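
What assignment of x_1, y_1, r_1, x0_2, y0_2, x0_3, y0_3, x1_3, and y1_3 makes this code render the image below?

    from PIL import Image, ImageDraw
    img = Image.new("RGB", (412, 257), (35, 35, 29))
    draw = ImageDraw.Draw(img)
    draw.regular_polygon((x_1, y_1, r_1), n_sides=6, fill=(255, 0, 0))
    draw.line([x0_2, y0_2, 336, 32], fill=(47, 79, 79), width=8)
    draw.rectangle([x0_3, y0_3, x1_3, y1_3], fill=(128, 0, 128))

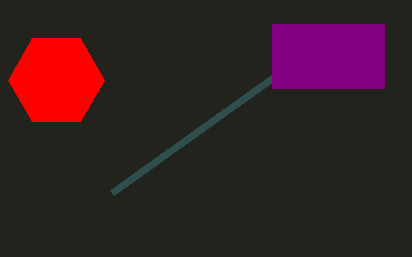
x_1 = 56
y_1 = 80
r_1 = 48
x0_2 = 112
y0_2 = 192
x0_3 = 272
y0_3 = 24
x1_3 = 384
y1_3 = 88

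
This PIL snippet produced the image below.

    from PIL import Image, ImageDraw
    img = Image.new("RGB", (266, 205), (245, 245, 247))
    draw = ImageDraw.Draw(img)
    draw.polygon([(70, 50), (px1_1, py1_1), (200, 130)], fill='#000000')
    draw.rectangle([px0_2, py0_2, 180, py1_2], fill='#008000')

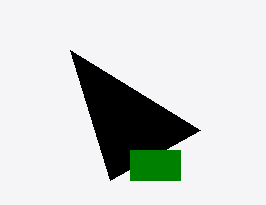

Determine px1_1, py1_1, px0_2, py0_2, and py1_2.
px1_1 = 110
py1_1 = 180
px0_2 = 130
py0_2 = 150
py1_2 = 180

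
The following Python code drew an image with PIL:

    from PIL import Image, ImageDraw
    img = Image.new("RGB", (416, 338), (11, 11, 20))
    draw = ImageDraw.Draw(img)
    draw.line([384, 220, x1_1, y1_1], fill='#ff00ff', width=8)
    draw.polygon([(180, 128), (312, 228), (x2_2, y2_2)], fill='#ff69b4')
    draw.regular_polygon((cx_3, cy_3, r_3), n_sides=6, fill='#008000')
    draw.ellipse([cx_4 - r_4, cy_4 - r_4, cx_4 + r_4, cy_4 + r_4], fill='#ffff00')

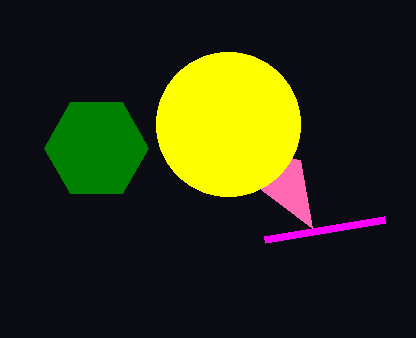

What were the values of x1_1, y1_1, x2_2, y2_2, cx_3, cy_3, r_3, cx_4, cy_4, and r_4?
x1_1 = 264; y1_1 = 240; x2_2 = 300; y2_2 = 160; cx_3 = 96; cy_3 = 148; r_3 = 52; cx_4 = 228; cy_4 = 124; r_4 = 72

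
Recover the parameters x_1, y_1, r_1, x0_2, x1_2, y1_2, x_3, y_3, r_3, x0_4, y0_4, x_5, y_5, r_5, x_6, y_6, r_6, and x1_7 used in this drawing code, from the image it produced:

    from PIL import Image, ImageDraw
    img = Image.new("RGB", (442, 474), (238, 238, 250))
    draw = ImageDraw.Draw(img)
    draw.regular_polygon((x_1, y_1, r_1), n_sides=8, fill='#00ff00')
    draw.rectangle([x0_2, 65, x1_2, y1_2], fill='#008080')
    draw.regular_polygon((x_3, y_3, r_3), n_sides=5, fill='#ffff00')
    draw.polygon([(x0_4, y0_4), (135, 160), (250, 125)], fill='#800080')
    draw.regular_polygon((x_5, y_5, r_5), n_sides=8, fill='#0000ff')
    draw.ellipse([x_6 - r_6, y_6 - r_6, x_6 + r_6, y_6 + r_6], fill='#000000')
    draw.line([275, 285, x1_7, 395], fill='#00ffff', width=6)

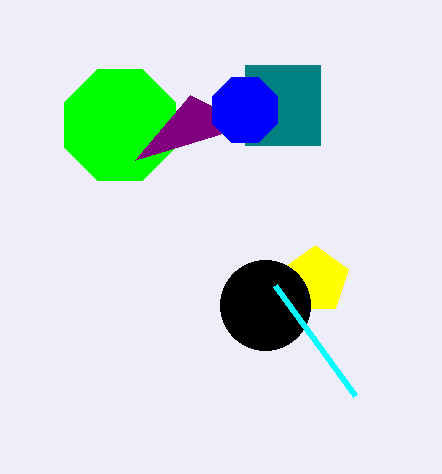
x_1 = 120; y_1 = 125; r_1 = 60; x0_2 = 245; x1_2 = 320; y1_2 = 145; x_3 = 315; y_3 = 280; r_3 = 35; x0_4 = 190; y0_4 = 95; x_5 = 245; y_5 = 110; r_5 = 35; x_6 = 265; y_6 = 305; r_6 = 45; x1_7 = 355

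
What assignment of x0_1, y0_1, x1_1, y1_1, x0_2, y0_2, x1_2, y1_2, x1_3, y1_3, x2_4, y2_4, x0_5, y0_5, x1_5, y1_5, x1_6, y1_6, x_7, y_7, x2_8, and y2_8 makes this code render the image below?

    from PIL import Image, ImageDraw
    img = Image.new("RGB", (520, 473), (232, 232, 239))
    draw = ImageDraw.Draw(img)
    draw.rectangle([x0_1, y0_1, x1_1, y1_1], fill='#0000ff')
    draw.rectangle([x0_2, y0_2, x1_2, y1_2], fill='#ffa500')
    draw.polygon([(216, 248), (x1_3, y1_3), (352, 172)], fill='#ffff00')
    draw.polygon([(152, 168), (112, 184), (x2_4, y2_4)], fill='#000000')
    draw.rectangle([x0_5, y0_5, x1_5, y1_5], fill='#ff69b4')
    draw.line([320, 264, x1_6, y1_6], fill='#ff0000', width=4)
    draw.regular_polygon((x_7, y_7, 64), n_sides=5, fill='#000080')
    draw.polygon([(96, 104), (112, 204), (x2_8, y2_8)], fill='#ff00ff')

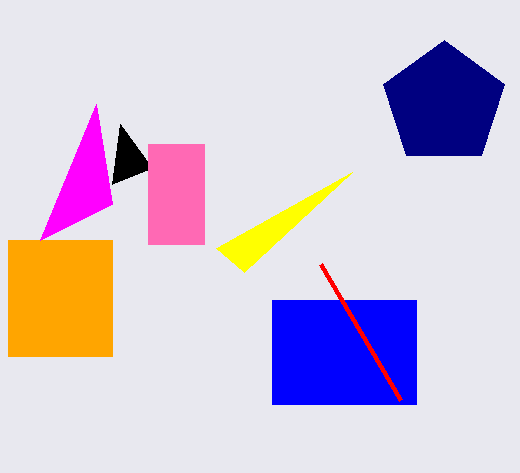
x0_1 = 272, y0_1 = 300, x1_1 = 416, y1_1 = 404, x0_2 = 8, y0_2 = 240, x1_2 = 112, y1_2 = 356, x1_3 = 244, y1_3 = 272, x2_4 = 120, y2_4 = 124, x0_5 = 148, y0_5 = 144, x1_5 = 204, y1_5 = 244, x1_6 = 400, y1_6 = 400, x_7 = 444, y_7 = 104, x2_8 = 40, y2_8 = 240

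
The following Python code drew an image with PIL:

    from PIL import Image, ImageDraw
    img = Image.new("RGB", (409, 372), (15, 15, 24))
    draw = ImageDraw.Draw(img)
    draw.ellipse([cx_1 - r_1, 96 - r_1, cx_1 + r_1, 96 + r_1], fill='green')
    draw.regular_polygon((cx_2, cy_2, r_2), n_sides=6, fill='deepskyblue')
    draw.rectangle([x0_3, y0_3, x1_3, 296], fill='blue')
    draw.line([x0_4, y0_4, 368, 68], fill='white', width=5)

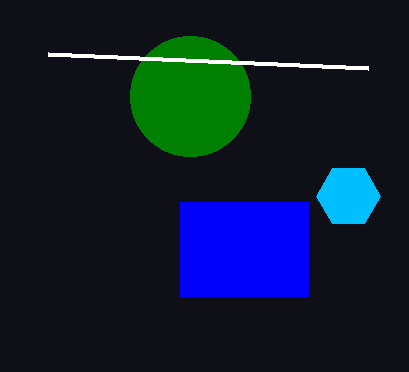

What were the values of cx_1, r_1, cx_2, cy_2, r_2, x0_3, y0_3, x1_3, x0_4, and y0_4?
cx_1 = 190; r_1 = 60; cx_2 = 348; cy_2 = 196; r_2 = 32; x0_3 = 180; y0_3 = 202; x1_3 = 308; x0_4 = 48; y0_4 = 54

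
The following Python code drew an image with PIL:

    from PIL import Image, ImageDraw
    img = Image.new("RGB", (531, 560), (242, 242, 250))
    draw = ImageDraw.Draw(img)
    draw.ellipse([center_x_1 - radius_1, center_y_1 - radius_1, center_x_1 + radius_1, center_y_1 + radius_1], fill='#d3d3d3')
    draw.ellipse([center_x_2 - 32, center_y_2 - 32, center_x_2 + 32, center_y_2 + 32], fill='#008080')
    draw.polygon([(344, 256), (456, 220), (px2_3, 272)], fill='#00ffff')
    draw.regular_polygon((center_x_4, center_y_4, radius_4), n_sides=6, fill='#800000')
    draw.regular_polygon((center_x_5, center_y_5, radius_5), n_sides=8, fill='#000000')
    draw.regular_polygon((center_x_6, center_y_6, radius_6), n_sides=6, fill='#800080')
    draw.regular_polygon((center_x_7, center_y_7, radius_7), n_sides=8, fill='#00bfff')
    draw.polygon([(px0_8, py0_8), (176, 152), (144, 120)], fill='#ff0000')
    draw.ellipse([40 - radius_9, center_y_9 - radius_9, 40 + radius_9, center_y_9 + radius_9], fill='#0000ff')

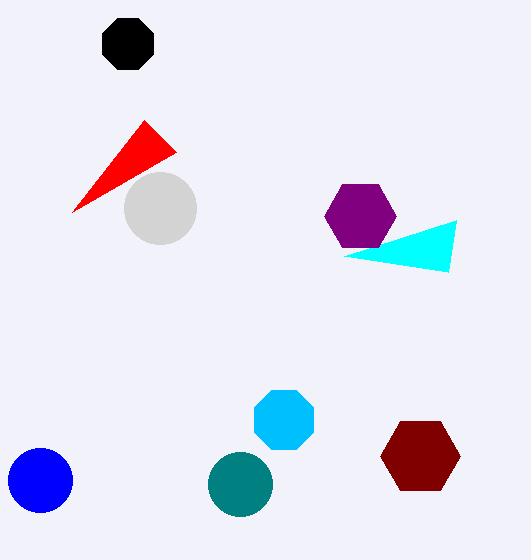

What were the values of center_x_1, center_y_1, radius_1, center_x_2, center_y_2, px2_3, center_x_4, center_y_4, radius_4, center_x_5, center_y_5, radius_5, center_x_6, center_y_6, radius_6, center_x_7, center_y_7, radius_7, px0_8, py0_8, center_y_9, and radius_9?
center_x_1 = 160
center_y_1 = 208
radius_1 = 36
center_x_2 = 240
center_y_2 = 484
px2_3 = 448
center_x_4 = 420
center_y_4 = 456
radius_4 = 40
center_x_5 = 128
center_y_5 = 44
radius_5 = 28
center_x_6 = 360
center_y_6 = 216
radius_6 = 36
center_x_7 = 284
center_y_7 = 420
radius_7 = 32
px0_8 = 72
py0_8 = 212
center_y_9 = 480
radius_9 = 32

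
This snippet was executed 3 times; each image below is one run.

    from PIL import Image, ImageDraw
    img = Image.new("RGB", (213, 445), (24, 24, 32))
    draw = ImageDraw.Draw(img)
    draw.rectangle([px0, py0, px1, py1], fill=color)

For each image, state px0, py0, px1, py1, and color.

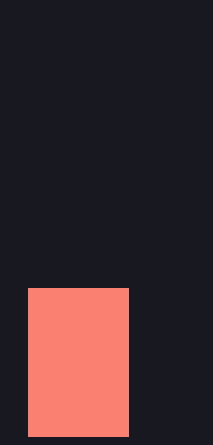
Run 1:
px0 = 28, py0 = 288, px1 = 128, py1 = 436, color = 'salmon'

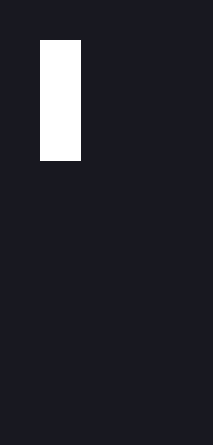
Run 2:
px0 = 40; py0 = 40; px1 = 80; py1 = 160; color = 'white'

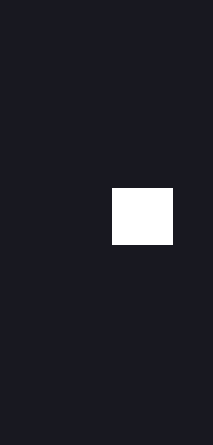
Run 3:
px0 = 112, py0 = 188, px1 = 172, py1 = 244, color = 'white'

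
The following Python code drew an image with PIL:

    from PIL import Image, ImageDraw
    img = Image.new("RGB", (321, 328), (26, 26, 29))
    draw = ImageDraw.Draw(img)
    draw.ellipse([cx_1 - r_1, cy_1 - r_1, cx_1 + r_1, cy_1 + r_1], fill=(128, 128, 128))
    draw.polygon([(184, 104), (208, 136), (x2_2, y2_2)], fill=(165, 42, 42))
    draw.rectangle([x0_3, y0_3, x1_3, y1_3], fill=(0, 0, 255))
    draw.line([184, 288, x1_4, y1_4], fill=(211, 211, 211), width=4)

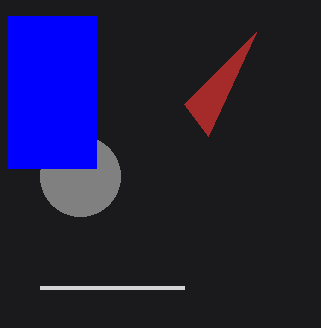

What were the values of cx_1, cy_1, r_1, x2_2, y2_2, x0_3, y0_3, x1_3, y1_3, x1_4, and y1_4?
cx_1 = 80; cy_1 = 176; r_1 = 40; x2_2 = 256; y2_2 = 32; x0_3 = 8; y0_3 = 16; x1_3 = 96; y1_3 = 168; x1_4 = 40; y1_4 = 288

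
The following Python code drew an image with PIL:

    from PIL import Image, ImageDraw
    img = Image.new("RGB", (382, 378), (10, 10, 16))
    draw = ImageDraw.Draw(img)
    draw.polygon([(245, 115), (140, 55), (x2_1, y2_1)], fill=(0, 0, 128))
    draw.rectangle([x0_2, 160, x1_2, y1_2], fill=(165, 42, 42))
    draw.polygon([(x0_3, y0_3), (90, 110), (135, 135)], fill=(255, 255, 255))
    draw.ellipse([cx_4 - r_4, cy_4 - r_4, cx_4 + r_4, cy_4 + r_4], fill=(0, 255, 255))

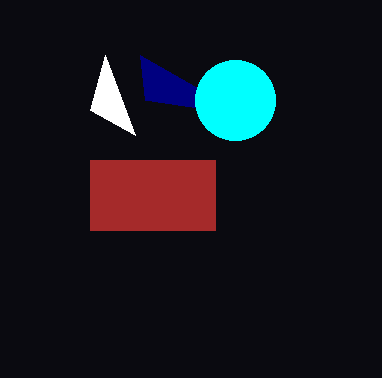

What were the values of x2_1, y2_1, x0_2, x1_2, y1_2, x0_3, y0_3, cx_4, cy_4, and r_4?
x2_1 = 145
y2_1 = 100
x0_2 = 90
x1_2 = 215
y1_2 = 230
x0_3 = 105
y0_3 = 55
cx_4 = 235
cy_4 = 100
r_4 = 40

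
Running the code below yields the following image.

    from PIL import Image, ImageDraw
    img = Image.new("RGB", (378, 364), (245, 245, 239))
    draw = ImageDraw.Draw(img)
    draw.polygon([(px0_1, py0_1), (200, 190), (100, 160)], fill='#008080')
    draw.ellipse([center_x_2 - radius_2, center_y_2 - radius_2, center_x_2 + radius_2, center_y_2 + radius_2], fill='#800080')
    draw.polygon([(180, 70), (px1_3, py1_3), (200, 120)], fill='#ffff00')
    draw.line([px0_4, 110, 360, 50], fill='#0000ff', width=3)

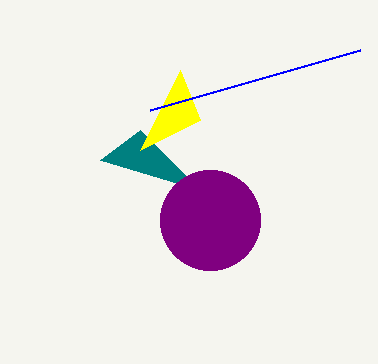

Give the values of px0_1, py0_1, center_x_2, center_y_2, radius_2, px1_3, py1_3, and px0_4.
px0_1 = 140
py0_1 = 130
center_x_2 = 210
center_y_2 = 220
radius_2 = 50
px1_3 = 140
py1_3 = 150
px0_4 = 150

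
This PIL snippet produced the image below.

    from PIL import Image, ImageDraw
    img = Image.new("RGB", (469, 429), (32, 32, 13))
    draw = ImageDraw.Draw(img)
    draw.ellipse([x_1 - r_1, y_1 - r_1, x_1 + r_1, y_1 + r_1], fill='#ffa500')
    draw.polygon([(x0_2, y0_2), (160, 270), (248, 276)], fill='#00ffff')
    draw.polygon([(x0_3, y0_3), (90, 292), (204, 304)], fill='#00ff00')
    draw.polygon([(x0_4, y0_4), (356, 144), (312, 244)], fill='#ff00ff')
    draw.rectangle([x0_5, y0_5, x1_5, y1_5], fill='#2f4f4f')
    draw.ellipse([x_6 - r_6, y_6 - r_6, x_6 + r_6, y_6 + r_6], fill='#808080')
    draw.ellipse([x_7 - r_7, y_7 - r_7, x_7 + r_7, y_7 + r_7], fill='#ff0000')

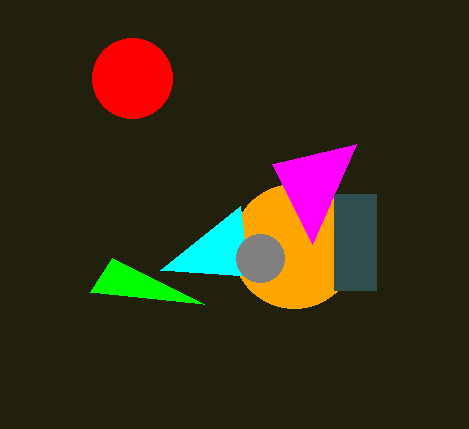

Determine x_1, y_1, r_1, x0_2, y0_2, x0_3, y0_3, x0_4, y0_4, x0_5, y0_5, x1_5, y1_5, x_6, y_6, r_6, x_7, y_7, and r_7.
x_1 = 294; y_1 = 246; r_1 = 62; x0_2 = 240; y0_2 = 206; x0_3 = 112; y0_3 = 258; x0_4 = 272; y0_4 = 164; x0_5 = 334; y0_5 = 194; x1_5 = 376; y1_5 = 290; x_6 = 260; y_6 = 258; r_6 = 24; x_7 = 132; y_7 = 78; r_7 = 40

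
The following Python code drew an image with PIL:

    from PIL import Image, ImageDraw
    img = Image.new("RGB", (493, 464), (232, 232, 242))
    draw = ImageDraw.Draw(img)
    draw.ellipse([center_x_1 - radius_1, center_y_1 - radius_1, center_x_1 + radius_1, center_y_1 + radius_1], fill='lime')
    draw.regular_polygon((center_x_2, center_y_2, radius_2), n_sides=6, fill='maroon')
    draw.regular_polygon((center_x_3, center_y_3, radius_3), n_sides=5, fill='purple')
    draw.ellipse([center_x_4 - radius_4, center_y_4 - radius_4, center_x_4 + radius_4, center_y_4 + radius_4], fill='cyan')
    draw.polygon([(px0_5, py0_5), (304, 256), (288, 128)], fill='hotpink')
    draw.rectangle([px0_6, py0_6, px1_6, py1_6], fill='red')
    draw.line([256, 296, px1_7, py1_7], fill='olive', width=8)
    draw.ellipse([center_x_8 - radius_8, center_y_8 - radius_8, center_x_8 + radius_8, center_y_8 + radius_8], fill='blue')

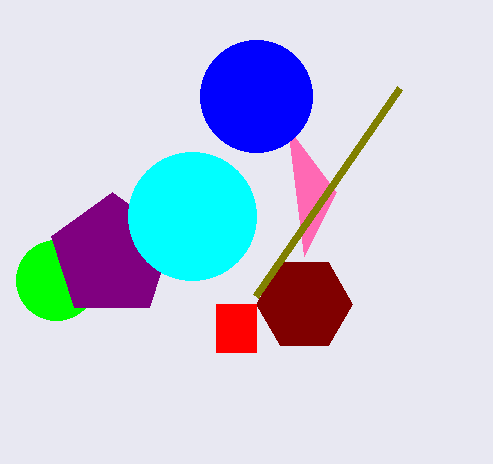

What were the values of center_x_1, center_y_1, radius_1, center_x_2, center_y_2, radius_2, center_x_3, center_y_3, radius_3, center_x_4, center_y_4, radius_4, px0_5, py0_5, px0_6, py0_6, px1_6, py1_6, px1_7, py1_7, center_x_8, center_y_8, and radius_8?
center_x_1 = 56; center_y_1 = 280; radius_1 = 40; center_x_2 = 304; center_y_2 = 304; radius_2 = 48; center_x_3 = 112; center_y_3 = 256; radius_3 = 64; center_x_4 = 192; center_y_4 = 216; radius_4 = 64; px0_5 = 336; py0_5 = 192; px0_6 = 216; py0_6 = 304; px1_6 = 256; py1_6 = 352; px1_7 = 400; py1_7 = 88; center_x_8 = 256; center_y_8 = 96; radius_8 = 56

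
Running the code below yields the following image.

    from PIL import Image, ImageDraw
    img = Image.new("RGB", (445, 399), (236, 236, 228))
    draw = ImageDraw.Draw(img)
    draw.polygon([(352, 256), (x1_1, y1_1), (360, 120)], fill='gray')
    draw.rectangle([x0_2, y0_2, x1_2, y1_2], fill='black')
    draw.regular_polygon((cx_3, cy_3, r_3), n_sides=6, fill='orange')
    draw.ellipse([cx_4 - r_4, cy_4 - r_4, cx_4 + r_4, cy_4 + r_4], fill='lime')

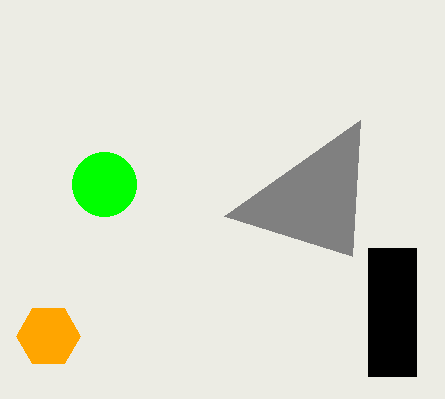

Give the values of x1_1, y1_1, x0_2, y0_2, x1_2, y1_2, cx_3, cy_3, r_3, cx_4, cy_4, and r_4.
x1_1 = 224; y1_1 = 216; x0_2 = 368; y0_2 = 248; x1_2 = 416; y1_2 = 376; cx_3 = 48; cy_3 = 336; r_3 = 32; cx_4 = 104; cy_4 = 184; r_4 = 32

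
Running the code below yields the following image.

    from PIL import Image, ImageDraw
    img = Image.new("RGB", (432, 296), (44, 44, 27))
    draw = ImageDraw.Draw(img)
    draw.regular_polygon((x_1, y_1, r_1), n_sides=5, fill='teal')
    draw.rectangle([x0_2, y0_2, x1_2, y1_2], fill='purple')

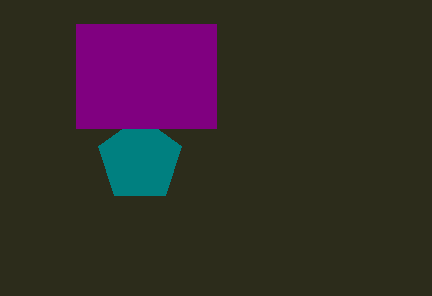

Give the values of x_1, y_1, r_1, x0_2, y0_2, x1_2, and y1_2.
x_1 = 140
y_1 = 160
r_1 = 44
x0_2 = 76
y0_2 = 24
x1_2 = 216
y1_2 = 128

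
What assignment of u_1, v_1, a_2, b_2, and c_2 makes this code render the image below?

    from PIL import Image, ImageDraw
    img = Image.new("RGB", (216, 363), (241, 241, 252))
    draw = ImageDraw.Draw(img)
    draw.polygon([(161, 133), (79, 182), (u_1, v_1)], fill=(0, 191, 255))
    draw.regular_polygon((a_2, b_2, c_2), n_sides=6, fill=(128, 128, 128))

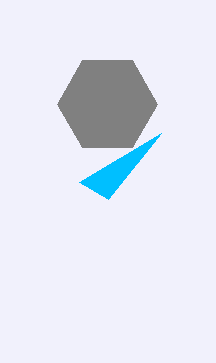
u_1 = 108, v_1 = 199, a_2 = 107, b_2 = 104, c_2 = 50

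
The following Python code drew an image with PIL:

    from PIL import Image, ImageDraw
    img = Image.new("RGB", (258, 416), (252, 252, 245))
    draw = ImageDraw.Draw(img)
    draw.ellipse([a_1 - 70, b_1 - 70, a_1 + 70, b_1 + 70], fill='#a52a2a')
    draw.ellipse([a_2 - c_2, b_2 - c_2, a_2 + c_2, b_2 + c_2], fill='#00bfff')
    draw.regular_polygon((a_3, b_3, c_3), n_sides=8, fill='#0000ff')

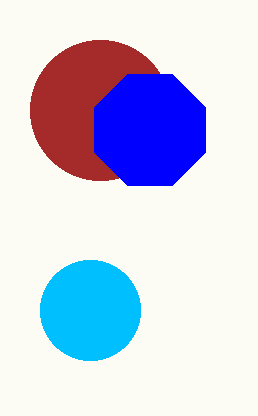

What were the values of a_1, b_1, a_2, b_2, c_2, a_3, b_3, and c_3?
a_1 = 100; b_1 = 110; a_2 = 90; b_2 = 310; c_2 = 50; a_3 = 150; b_3 = 130; c_3 = 60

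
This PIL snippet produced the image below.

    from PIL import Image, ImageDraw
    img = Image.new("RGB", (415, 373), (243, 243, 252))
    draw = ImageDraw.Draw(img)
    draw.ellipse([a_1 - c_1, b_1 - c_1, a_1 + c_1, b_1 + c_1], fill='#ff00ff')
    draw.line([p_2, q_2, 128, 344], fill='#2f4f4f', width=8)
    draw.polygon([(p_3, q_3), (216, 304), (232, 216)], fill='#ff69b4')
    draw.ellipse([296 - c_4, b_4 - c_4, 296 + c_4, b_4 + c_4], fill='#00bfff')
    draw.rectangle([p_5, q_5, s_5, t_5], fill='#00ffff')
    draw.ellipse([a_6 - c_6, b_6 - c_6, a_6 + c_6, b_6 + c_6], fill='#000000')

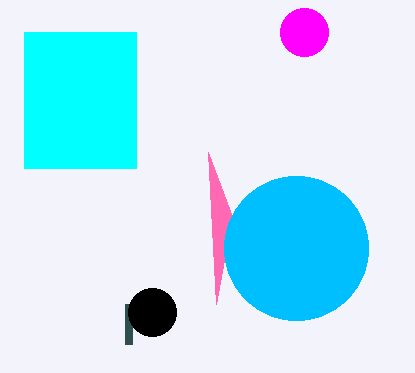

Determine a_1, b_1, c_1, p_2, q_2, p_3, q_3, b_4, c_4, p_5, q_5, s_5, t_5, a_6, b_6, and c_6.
a_1 = 304; b_1 = 32; c_1 = 24; p_2 = 128; q_2 = 304; p_3 = 208; q_3 = 152; b_4 = 248; c_4 = 72; p_5 = 24; q_5 = 32; s_5 = 136; t_5 = 168; a_6 = 152; b_6 = 312; c_6 = 24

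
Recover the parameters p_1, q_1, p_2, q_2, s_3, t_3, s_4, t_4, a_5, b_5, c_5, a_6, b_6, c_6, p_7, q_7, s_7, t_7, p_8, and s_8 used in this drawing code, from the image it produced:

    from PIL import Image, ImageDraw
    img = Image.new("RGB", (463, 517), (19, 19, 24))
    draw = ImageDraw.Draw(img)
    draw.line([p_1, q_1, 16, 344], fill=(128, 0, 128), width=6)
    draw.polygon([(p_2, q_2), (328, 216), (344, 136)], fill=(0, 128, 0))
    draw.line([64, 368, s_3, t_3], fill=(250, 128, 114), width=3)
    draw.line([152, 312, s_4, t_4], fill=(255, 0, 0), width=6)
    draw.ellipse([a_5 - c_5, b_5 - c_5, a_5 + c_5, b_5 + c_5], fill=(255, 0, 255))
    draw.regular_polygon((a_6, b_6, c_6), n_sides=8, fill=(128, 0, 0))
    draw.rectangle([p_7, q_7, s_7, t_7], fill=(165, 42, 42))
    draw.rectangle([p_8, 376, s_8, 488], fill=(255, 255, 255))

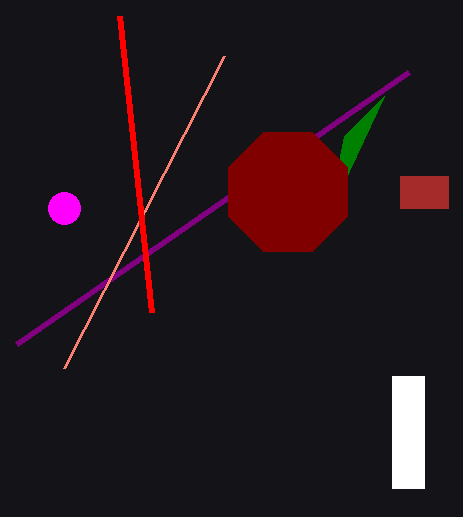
p_1 = 408; q_1 = 72; p_2 = 384; q_2 = 96; s_3 = 224; t_3 = 56; s_4 = 120; t_4 = 16; a_5 = 64; b_5 = 208; c_5 = 16; a_6 = 288; b_6 = 192; c_6 = 64; p_7 = 400; q_7 = 176; s_7 = 448; t_7 = 208; p_8 = 392; s_8 = 424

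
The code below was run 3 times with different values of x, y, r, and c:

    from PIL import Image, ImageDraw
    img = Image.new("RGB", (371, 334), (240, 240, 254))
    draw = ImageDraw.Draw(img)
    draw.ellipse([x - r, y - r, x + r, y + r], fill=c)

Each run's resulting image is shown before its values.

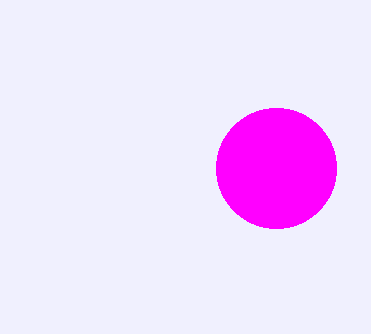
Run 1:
x = 276; y = 168; r = 60; c = 'magenta'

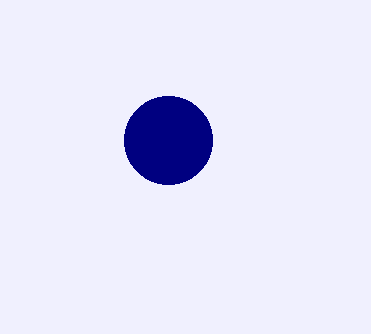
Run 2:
x = 168, y = 140, r = 44, c = 'navy'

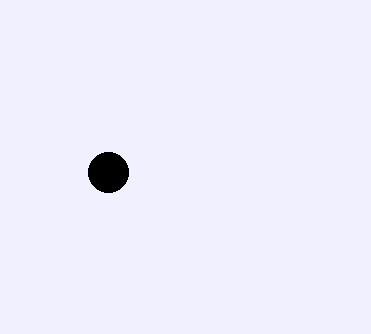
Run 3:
x = 108
y = 172
r = 20
c = 'black'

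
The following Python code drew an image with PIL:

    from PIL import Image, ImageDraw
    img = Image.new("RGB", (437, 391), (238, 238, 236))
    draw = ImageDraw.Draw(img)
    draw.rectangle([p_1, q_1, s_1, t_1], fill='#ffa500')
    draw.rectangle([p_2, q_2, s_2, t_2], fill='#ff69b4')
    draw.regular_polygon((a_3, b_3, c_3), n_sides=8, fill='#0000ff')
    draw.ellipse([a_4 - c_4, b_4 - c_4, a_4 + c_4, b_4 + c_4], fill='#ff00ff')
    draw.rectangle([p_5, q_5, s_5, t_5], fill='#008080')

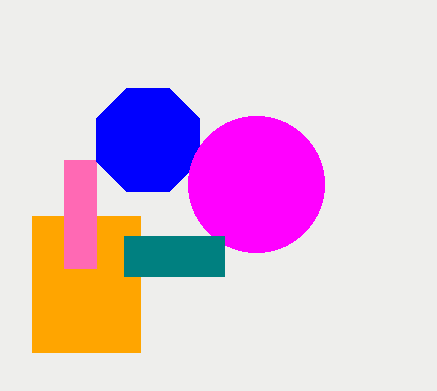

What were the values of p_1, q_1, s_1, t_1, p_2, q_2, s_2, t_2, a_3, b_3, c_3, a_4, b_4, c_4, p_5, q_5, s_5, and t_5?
p_1 = 32, q_1 = 216, s_1 = 140, t_1 = 352, p_2 = 64, q_2 = 160, s_2 = 96, t_2 = 268, a_3 = 148, b_3 = 140, c_3 = 56, a_4 = 256, b_4 = 184, c_4 = 68, p_5 = 124, q_5 = 236, s_5 = 224, t_5 = 276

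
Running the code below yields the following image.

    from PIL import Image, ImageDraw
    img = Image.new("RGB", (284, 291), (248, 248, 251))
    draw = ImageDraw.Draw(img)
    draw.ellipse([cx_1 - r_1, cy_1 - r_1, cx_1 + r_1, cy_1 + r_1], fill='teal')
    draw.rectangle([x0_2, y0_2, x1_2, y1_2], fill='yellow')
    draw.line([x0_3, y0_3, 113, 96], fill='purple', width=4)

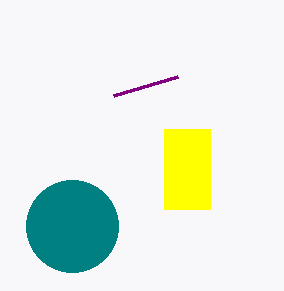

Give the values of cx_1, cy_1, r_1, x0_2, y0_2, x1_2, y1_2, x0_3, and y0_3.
cx_1 = 72, cy_1 = 226, r_1 = 46, x0_2 = 164, y0_2 = 129, x1_2 = 210, y1_2 = 209, x0_3 = 177, y0_3 = 77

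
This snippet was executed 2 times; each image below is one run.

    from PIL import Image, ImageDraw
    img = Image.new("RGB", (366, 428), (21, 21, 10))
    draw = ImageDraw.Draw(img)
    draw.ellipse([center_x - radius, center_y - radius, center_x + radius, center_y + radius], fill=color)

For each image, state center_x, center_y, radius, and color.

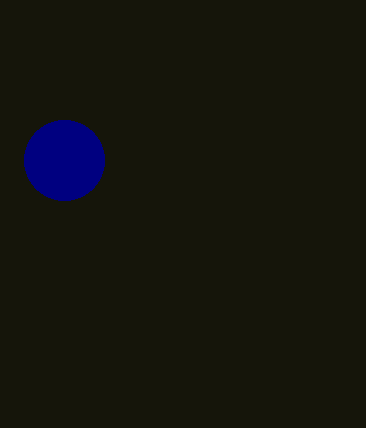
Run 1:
center_x = 64; center_y = 160; radius = 40; color = 'navy'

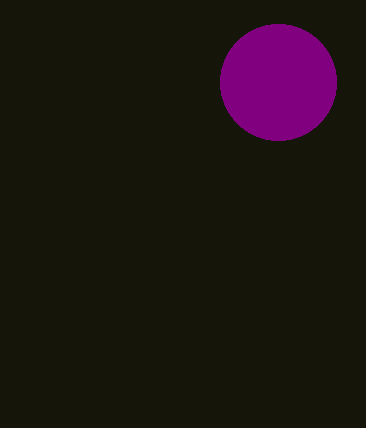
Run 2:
center_x = 278
center_y = 82
radius = 58
color = 'purple'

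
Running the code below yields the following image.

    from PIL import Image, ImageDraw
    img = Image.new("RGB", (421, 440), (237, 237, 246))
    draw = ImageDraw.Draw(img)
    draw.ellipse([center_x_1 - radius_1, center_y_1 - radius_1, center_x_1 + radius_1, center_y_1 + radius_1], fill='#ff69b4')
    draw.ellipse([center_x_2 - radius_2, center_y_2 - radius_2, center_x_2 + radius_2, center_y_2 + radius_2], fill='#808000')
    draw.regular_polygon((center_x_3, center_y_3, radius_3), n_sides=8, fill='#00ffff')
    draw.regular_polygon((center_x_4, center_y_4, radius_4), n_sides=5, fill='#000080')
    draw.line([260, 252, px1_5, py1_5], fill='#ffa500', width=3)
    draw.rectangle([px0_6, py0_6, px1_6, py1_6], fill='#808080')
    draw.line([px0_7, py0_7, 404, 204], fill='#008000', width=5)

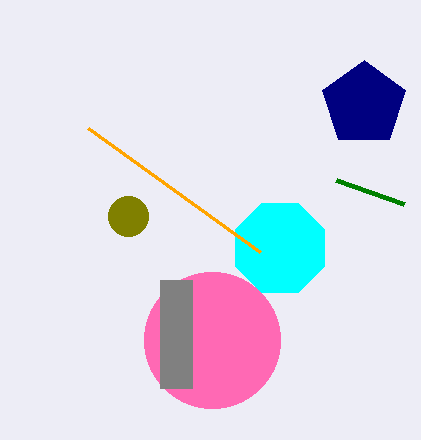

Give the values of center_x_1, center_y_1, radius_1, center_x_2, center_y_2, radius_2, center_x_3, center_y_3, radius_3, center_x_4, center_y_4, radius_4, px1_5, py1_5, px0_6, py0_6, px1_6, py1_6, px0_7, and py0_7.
center_x_1 = 212
center_y_1 = 340
radius_1 = 68
center_x_2 = 128
center_y_2 = 216
radius_2 = 20
center_x_3 = 280
center_y_3 = 248
radius_3 = 48
center_x_4 = 364
center_y_4 = 104
radius_4 = 44
px1_5 = 88
py1_5 = 128
px0_6 = 160
py0_6 = 280
px1_6 = 192
py1_6 = 388
px0_7 = 336
py0_7 = 180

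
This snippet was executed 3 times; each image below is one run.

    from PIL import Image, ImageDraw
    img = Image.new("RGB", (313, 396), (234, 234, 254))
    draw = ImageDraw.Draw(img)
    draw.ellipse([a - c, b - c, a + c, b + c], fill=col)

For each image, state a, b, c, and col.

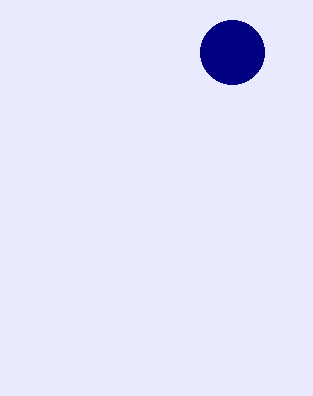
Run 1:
a = 232; b = 52; c = 32; col = 'navy'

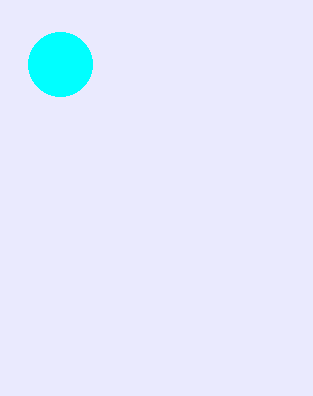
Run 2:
a = 60, b = 64, c = 32, col = 'cyan'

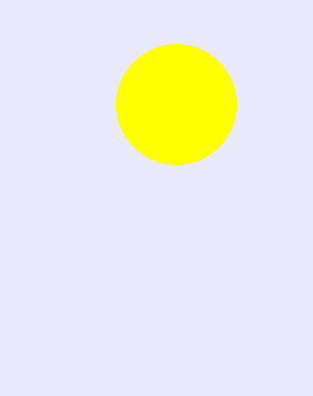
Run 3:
a = 176
b = 104
c = 60
col = 'yellow'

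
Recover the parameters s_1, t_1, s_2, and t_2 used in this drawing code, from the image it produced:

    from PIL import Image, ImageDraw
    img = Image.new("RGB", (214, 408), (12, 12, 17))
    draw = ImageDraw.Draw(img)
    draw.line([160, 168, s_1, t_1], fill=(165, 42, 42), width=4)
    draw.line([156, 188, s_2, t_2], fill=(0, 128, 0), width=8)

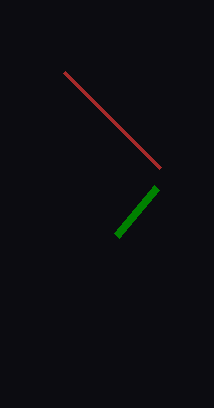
s_1 = 64, t_1 = 72, s_2 = 116, t_2 = 236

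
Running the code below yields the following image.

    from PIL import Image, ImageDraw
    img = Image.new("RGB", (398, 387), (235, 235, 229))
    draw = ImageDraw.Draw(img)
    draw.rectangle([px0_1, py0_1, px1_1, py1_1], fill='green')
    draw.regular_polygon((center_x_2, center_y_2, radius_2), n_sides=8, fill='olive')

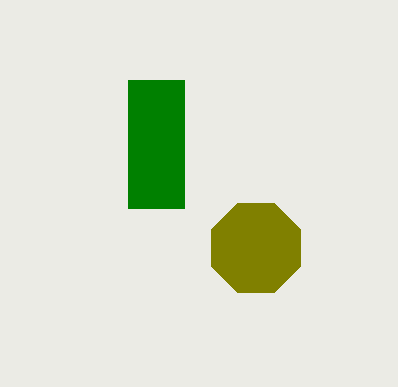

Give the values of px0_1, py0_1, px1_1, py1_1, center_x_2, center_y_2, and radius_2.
px0_1 = 128; py0_1 = 80; px1_1 = 184; py1_1 = 208; center_x_2 = 256; center_y_2 = 248; radius_2 = 48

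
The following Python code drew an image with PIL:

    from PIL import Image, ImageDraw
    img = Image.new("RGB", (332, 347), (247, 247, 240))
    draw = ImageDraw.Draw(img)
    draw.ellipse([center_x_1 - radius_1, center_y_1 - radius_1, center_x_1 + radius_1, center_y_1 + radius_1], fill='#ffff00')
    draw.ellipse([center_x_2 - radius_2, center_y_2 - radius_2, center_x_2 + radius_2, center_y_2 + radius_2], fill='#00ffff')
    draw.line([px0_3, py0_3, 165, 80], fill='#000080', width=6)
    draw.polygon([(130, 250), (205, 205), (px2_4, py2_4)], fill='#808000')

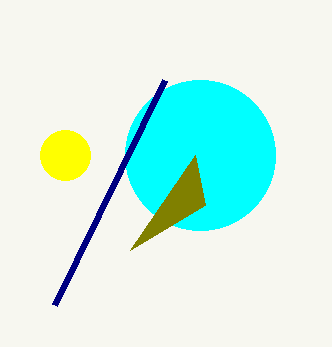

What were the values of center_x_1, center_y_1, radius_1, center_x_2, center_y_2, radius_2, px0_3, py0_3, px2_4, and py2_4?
center_x_1 = 65; center_y_1 = 155; radius_1 = 25; center_x_2 = 200; center_y_2 = 155; radius_2 = 75; px0_3 = 55; py0_3 = 305; px2_4 = 195; py2_4 = 155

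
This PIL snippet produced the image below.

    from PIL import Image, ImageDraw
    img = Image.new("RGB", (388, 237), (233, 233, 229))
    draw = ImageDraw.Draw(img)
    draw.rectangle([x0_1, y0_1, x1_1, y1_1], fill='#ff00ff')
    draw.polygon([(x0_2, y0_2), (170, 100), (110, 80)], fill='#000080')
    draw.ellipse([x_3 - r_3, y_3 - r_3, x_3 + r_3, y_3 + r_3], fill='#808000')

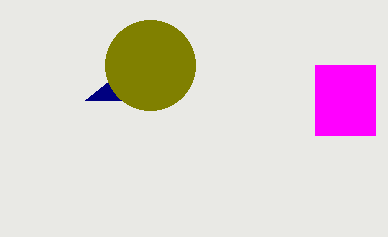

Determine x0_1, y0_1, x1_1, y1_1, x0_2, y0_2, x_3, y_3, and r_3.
x0_1 = 315, y0_1 = 65, x1_1 = 375, y1_1 = 135, x0_2 = 85, y0_2 = 100, x_3 = 150, y_3 = 65, r_3 = 45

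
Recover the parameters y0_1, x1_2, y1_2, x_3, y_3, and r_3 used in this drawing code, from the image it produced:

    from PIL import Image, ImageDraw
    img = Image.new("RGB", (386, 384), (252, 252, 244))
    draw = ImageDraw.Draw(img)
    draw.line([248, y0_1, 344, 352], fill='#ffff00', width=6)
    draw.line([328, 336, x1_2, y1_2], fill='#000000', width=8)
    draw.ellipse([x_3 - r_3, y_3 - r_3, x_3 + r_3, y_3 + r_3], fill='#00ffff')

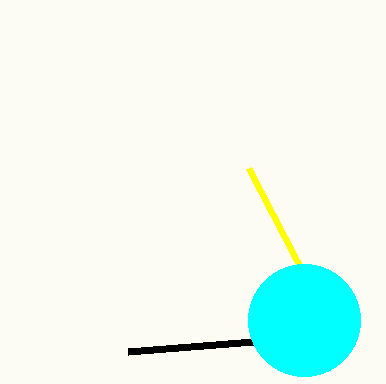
y0_1 = 168, x1_2 = 128, y1_2 = 352, x_3 = 304, y_3 = 320, r_3 = 56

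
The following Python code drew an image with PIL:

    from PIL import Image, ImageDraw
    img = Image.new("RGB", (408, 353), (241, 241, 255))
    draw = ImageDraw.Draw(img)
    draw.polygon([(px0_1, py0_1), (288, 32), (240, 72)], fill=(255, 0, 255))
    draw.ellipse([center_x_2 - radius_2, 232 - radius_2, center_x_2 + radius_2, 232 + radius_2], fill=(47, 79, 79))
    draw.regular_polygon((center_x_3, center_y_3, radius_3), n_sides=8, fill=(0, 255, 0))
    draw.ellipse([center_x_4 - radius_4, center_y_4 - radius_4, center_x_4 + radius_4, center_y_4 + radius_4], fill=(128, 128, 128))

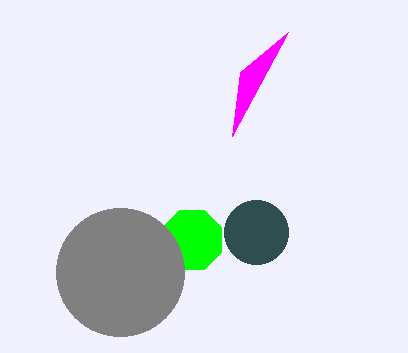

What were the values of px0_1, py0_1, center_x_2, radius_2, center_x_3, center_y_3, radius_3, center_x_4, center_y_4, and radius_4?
px0_1 = 232
py0_1 = 136
center_x_2 = 256
radius_2 = 32
center_x_3 = 192
center_y_3 = 240
radius_3 = 32
center_x_4 = 120
center_y_4 = 272
radius_4 = 64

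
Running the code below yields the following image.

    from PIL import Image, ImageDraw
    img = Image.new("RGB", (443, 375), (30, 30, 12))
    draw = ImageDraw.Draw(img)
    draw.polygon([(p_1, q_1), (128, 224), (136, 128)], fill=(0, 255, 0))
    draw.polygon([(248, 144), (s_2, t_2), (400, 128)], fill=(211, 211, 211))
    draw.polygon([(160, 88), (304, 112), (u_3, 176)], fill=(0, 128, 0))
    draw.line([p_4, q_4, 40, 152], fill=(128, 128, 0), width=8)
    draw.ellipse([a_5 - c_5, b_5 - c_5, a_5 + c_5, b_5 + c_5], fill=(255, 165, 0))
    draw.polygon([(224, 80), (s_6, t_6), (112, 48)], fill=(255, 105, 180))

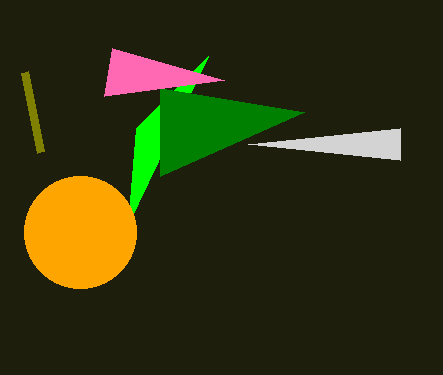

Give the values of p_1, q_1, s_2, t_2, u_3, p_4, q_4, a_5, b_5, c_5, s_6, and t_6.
p_1 = 208; q_1 = 56; s_2 = 400; t_2 = 160; u_3 = 160; p_4 = 24; q_4 = 72; a_5 = 80; b_5 = 232; c_5 = 56; s_6 = 104; t_6 = 96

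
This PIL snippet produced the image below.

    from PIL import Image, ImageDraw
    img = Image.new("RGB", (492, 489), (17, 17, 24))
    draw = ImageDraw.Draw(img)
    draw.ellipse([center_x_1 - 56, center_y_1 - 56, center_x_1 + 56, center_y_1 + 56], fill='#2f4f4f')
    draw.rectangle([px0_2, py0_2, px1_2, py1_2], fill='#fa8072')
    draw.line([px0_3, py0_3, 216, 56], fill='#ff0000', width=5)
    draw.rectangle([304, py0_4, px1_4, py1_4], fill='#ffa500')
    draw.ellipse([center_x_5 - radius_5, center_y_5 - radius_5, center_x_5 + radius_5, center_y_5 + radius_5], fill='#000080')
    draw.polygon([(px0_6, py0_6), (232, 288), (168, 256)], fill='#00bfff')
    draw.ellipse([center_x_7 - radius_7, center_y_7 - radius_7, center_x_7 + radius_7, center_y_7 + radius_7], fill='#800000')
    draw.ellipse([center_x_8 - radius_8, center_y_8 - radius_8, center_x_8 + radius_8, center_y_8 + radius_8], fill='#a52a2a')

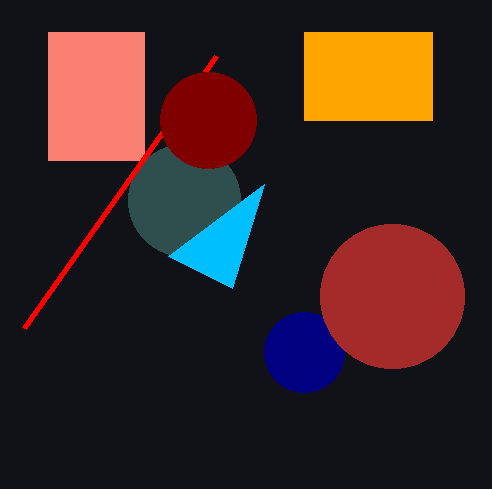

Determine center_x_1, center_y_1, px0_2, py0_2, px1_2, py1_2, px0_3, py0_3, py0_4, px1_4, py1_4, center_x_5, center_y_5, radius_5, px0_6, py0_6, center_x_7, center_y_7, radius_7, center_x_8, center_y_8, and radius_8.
center_x_1 = 184; center_y_1 = 200; px0_2 = 48; py0_2 = 32; px1_2 = 144; py1_2 = 160; px0_3 = 24; py0_3 = 328; py0_4 = 32; px1_4 = 432; py1_4 = 120; center_x_5 = 304; center_y_5 = 352; radius_5 = 40; px0_6 = 264; py0_6 = 184; center_x_7 = 208; center_y_7 = 120; radius_7 = 48; center_x_8 = 392; center_y_8 = 296; radius_8 = 72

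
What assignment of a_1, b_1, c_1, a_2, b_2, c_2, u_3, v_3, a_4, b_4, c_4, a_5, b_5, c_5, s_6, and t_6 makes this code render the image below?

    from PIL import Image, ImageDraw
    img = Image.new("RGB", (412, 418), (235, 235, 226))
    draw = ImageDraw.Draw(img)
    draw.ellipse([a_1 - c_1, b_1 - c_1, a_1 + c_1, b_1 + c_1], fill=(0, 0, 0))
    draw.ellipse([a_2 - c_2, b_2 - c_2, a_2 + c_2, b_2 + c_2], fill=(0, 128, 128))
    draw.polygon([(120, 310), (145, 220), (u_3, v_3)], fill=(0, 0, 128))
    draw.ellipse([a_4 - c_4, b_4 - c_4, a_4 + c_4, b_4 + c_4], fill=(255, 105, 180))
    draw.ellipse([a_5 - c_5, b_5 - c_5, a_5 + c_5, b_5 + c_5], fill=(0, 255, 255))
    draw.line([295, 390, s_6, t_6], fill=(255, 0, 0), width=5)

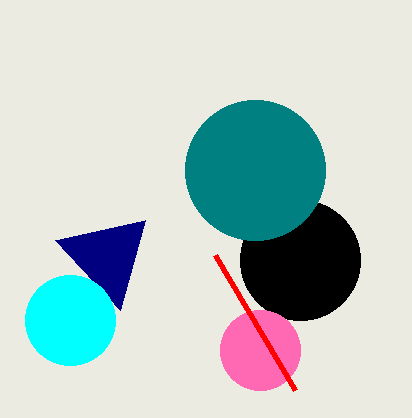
a_1 = 300, b_1 = 260, c_1 = 60, a_2 = 255, b_2 = 170, c_2 = 70, u_3 = 55, v_3 = 240, a_4 = 260, b_4 = 350, c_4 = 40, a_5 = 70, b_5 = 320, c_5 = 45, s_6 = 215, t_6 = 255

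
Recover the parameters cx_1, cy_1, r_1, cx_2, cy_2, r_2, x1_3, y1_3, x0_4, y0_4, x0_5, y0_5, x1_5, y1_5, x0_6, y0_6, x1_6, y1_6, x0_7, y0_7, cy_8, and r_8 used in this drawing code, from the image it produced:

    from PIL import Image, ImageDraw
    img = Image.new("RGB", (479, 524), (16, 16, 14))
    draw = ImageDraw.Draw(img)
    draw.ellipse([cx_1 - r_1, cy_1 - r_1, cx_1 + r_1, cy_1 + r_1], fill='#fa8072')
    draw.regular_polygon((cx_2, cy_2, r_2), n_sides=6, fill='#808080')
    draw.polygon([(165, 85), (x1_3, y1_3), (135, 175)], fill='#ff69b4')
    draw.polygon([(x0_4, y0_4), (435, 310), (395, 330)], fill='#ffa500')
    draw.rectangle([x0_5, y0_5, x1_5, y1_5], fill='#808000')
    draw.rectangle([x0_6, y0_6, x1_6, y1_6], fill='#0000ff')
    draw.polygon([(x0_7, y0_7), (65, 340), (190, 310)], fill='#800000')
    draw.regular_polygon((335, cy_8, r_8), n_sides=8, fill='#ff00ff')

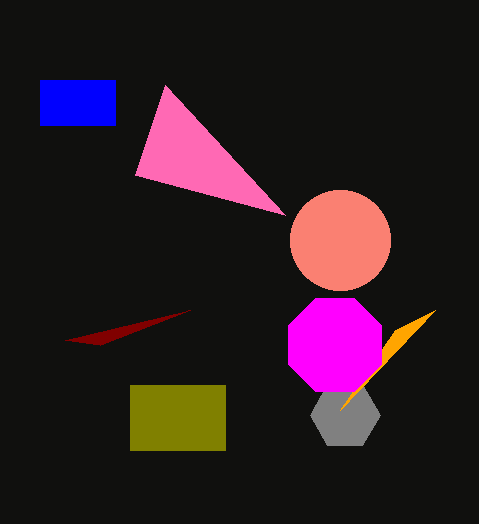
cx_1 = 340
cy_1 = 240
r_1 = 50
cx_2 = 345
cy_2 = 415
r_2 = 35
x1_3 = 285
y1_3 = 215
x0_4 = 340
y0_4 = 410
x0_5 = 130
y0_5 = 385
x1_5 = 225
y1_5 = 450
x0_6 = 40
y0_6 = 80
x1_6 = 115
y1_6 = 125
x0_7 = 100
y0_7 = 345
cy_8 = 345
r_8 = 50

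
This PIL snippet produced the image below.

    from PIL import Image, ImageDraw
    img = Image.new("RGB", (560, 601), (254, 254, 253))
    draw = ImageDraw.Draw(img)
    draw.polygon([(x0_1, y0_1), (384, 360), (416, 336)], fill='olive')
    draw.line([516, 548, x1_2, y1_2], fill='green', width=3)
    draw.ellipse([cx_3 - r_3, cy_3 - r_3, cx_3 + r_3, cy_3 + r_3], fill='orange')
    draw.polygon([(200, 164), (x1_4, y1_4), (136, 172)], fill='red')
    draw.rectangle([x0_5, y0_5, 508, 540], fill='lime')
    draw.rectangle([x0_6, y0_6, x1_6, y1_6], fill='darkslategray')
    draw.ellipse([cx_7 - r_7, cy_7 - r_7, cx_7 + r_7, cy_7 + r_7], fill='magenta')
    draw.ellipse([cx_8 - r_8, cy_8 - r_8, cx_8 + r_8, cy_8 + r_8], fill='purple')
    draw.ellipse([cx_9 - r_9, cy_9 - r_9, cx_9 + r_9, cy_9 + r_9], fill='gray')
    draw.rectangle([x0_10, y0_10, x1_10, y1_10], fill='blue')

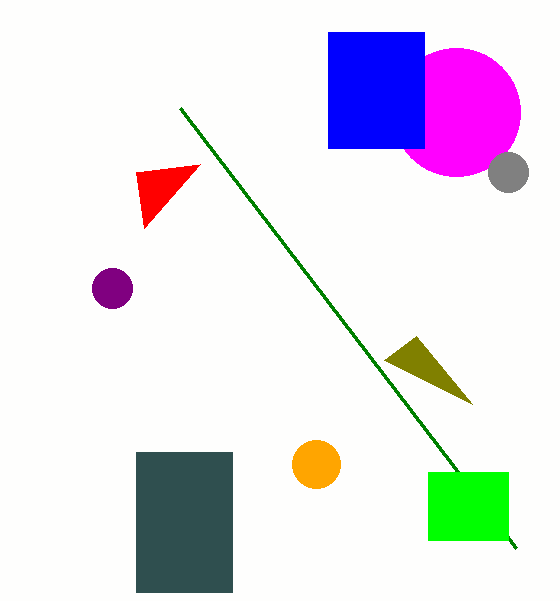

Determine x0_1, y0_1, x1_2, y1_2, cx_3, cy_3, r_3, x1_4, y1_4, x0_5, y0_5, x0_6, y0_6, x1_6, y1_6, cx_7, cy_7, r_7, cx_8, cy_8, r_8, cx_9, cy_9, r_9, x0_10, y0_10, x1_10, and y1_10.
x0_1 = 472; y0_1 = 404; x1_2 = 180; y1_2 = 108; cx_3 = 316; cy_3 = 464; r_3 = 24; x1_4 = 144; y1_4 = 228; x0_5 = 428; y0_5 = 472; x0_6 = 136; y0_6 = 452; x1_6 = 232; y1_6 = 592; cx_7 = 456; cy_7 = 112; r_7 = 64; cx_8 = 112; cy_8 = 288; r_8 = 20; cx_9 = 508; cy_9 = 172; r_9 = 20; x0_10 = 328; y0_10 = 32; x1_10 = 424; y1_10 = 148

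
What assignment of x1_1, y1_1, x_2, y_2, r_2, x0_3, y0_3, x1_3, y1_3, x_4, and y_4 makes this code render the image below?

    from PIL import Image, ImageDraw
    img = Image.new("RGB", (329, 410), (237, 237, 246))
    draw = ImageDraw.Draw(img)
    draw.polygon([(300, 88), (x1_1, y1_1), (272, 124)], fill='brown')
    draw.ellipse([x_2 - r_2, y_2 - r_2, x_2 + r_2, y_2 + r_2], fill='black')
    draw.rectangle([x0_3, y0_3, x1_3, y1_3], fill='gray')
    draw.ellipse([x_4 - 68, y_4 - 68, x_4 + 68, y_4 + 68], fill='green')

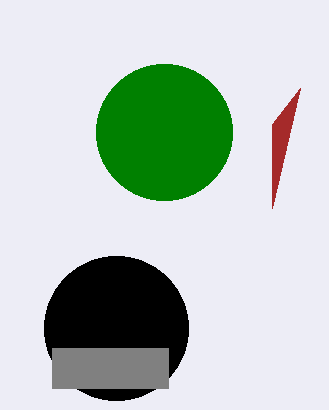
x1_1 = 272
y1_1 = 208
x_2 = 116
y_2 = 328
r_2 = 72
x0_3 = 52
y0_3 = 348
x1_3 = 168
y1_3 = 388
x_4 = 164
y_4 = 132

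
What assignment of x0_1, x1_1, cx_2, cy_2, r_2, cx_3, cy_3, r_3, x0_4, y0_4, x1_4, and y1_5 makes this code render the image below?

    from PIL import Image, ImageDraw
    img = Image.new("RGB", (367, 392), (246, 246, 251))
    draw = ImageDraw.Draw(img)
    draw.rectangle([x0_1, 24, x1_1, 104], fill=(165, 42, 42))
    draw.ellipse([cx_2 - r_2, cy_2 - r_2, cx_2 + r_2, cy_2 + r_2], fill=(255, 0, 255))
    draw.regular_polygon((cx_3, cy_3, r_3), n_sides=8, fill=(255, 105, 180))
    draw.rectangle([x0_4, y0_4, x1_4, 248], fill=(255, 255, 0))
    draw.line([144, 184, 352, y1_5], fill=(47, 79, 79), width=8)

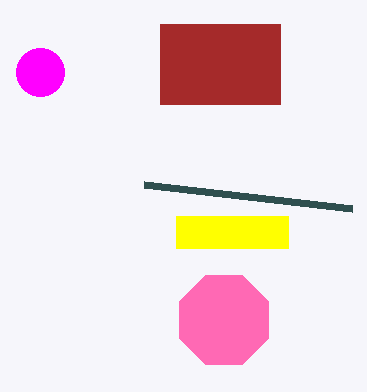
x0_1 = 160; x1_1 = 280; cx_2 = 40; cy_2 = 72; r_2 = 24; cx_3 = 224; cy_3 = 320; r_3 = 48; x0_4 = 176; y0_4 = 216; x1_4 = 288; y1_5 = 208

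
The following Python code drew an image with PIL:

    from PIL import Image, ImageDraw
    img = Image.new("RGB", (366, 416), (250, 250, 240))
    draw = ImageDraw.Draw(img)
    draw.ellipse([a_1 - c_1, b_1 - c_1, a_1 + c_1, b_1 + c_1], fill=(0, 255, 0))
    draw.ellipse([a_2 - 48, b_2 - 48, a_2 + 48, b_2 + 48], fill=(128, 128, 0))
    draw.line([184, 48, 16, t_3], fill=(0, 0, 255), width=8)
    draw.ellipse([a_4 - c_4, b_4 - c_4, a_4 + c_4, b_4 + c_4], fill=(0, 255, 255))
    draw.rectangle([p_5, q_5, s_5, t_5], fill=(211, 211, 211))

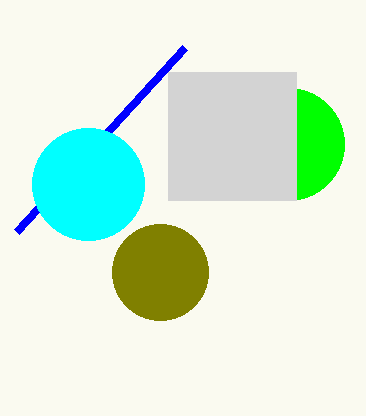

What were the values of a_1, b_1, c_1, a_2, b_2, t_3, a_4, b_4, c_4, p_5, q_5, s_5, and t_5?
a_1 = 288, b_1 = 144, c_1 = 56, a_2 = 160, b_2 = 272, t_3 = 232, a_4 = 88, b_4 = 184, c_4 = 56, p_5 = 168, q_5 = 72, s_5 = 296, t_5 = 200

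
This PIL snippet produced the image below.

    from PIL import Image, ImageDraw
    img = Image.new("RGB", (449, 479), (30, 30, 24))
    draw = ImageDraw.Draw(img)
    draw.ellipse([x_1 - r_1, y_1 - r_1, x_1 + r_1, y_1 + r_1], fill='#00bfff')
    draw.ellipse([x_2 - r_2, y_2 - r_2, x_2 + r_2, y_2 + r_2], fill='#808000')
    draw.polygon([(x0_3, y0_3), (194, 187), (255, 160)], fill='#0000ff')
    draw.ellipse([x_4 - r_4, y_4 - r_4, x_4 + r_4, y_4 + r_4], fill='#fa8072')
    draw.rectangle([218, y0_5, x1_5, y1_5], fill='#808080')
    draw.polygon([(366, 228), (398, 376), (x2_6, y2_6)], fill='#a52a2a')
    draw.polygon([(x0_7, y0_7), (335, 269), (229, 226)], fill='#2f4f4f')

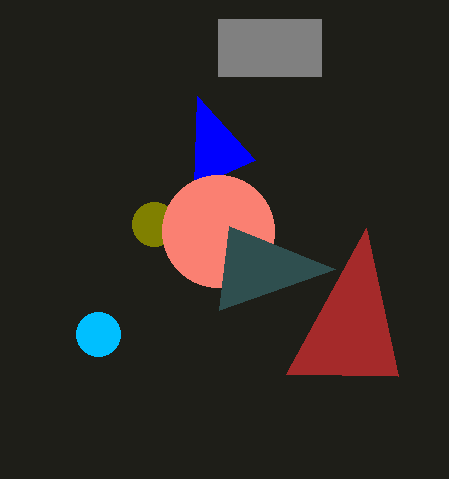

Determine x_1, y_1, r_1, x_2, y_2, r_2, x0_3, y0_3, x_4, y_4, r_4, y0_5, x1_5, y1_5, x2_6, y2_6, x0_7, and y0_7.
x_1 = 98, y_1 = 334, r_1 = 22, x_2 = 154, y_2 = 224, r_2 = 22, x0_3 = 197, y0_3 = 96, x_4 = 218, y_4 = 231, r_4 = 56, y0_5 = 19, x1_5 = 321, y1_5 = 76, x2_6 = 286, y2_6 = 374, x0_7 = 219, y0_7 = 310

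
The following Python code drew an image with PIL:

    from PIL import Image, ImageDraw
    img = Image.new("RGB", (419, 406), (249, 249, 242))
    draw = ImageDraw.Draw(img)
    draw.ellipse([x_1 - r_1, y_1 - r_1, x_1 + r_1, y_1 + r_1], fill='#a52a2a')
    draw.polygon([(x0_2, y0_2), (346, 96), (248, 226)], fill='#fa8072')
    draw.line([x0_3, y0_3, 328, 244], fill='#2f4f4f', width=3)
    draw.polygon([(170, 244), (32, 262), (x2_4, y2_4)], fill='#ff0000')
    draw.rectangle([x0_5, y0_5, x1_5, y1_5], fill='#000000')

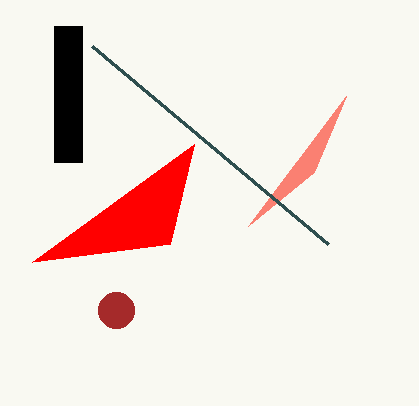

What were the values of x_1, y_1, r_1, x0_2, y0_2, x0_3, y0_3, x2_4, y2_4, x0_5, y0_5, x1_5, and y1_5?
x_1 = 116, y_1 = 310, r_1 = 18, x0_2 = 314, y0_2 = 172, x0_3 = 92, y0_3 = 46, x2_4 = 194, y2_4 = 144, x0_5 = 54, y0_5 = 26, x1_5 = 82, y1_5 = 162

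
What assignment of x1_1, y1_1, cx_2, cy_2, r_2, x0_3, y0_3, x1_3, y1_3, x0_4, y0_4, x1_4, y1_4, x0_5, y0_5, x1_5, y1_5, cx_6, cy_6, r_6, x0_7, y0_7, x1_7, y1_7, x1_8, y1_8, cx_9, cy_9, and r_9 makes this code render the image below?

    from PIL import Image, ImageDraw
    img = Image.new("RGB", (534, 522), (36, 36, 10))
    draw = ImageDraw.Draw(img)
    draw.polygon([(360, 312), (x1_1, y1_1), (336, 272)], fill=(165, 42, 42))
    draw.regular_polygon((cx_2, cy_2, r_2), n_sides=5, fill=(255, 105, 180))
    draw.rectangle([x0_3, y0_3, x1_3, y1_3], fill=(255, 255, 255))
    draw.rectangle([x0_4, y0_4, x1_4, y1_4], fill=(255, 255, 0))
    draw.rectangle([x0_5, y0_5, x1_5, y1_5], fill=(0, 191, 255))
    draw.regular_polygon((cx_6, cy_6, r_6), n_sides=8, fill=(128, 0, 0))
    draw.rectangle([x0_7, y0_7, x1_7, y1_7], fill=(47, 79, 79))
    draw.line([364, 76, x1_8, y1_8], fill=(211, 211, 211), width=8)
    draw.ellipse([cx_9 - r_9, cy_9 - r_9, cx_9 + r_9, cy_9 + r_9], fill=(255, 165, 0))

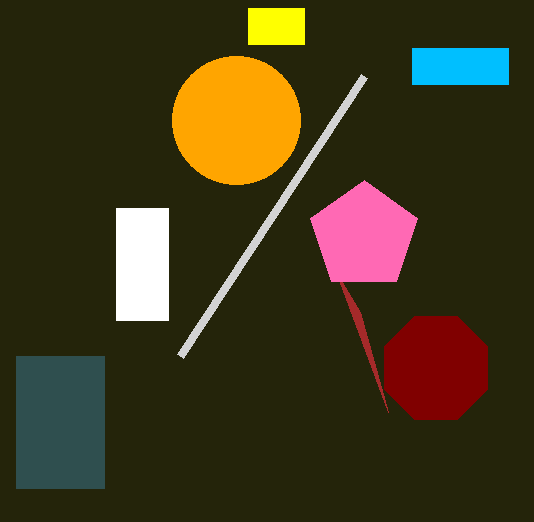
x1_1 = 388
y1_1 = 412
cx_2 = 364
cy_2 = 236
r_2 = 56
x0_3 = 116
y0_3 = 208
x1_3 = 168
y1_3 = 320
x0_4 = 248
y0_4 = 8
x1_4 = 304
y1_4 = 44
x0_5 = 412
y0_5 = 48
x1_5 = 508
y1_5 = 84
cx_6 = 436
cy_6 = 368
r_6 = 56
x0_7 = 16
y0_7 = 356
x1_7 = 104
y1_7 = 488
x1_8 = 180
y1_8 = 356
cx_9 = 236
cy_9 = 120
r_9 = 64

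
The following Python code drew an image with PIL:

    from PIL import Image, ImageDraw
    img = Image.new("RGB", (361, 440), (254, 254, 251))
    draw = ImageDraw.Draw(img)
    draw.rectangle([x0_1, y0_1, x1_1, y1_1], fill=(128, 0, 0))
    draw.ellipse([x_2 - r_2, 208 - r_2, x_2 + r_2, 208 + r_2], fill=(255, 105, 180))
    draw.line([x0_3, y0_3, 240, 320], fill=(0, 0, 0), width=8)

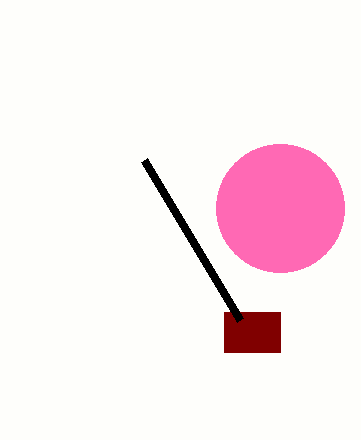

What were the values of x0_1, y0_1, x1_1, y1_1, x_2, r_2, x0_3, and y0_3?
x0_1 = 224, y0_1 = 312, x1_1 = 280, y1_1 = 352, x_2 = 280, r_2 = 64, x0_3 = 144, y0_3 = 160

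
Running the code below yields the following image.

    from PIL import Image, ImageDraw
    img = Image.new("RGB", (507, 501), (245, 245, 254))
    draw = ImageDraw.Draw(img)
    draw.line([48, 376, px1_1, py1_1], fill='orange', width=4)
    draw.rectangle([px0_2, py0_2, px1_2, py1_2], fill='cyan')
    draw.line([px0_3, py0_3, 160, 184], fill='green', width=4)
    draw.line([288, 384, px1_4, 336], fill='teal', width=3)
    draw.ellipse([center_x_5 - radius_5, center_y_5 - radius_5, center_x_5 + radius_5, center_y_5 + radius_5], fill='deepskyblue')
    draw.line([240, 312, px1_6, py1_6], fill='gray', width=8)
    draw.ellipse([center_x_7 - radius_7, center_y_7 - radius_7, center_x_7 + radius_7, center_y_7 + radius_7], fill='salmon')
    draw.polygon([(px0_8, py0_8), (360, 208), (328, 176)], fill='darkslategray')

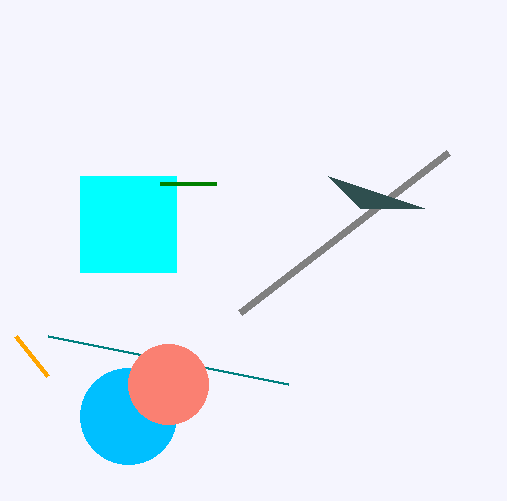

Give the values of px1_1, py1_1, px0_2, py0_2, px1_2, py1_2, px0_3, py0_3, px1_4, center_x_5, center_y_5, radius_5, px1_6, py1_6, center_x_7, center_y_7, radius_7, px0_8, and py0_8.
px1_1 = 16; py1_1 = 336; px0_2 = 80; py0_2 = 176; px1_2 = 176; py1_2 = 272; px0_3 = 216; py0_3 = 184; px1_4 = 48; center_x_5 = 128; center_y_5 = 416; radius_5 = 48; px1_6 = 448; py1_6 = 152; center_x_7 = 168; center_y_7 = 384; radius_7 = 40; px0_8 = 424; py0_8 = 208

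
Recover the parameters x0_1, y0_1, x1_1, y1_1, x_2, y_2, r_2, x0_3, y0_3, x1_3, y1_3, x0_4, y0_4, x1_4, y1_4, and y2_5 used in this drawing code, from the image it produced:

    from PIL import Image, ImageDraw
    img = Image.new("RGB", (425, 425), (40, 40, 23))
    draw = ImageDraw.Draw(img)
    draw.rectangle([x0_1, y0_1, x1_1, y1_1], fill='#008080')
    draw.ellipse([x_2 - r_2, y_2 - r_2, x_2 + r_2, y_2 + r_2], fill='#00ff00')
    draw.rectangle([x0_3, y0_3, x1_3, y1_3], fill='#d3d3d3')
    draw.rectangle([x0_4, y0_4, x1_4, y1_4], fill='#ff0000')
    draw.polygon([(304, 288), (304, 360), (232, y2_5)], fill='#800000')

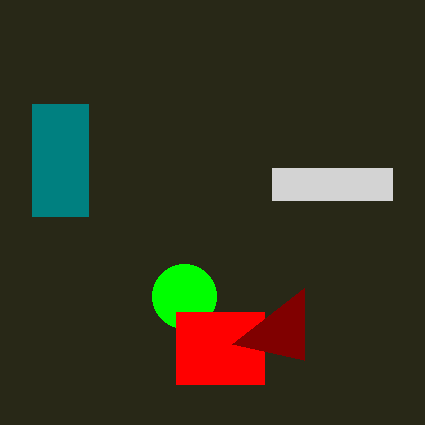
x0_1 = 32
y0_1 = 104
x1_1 = 88
y1_1 = 216
x_2 = 184
y_2 = 296
r_2 = 32
x0_3 = 272
y0_3 = 168
x1_3 = 392
y1_3 = 200
x0_4 = 176
y0_4 = 312
x1_4 = 264
y1_4 = 384
y2_5 = 344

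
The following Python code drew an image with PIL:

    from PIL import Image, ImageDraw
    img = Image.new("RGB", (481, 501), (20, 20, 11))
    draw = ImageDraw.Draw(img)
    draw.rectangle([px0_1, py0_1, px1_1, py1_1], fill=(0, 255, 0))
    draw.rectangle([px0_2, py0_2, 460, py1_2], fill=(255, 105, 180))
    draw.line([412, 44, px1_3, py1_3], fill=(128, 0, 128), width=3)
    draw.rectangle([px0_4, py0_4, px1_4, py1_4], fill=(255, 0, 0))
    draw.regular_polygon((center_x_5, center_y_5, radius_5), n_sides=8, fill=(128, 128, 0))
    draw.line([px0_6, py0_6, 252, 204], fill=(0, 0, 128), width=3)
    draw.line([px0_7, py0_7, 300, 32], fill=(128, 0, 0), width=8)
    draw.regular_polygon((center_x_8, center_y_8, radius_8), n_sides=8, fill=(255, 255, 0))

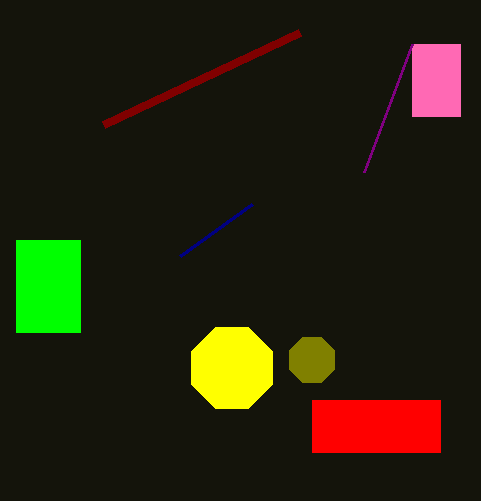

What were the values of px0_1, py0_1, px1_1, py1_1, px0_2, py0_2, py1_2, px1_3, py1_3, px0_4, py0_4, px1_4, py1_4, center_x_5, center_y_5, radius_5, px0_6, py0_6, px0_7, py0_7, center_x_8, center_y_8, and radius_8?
px0_1 = 16; py0_1 = 240; px1_1 = 80; py1_1 = 332; px0_2 = 412; py0_2 = 44; py1_2 = 116; px1_3 = 364; py1_3 = 172; px0_4 = 312; py0_4 = 400; px1_4 = 440; py1_4 = 452; center_x_5 = 312; center_y_5 = 360; radius_5 = 24; px0_6 = 180; py0_6 = 256; px0_7 = 104; py0_7 = 124; center_x_8 = 232; center_y_8 = 368; radius_8 = 44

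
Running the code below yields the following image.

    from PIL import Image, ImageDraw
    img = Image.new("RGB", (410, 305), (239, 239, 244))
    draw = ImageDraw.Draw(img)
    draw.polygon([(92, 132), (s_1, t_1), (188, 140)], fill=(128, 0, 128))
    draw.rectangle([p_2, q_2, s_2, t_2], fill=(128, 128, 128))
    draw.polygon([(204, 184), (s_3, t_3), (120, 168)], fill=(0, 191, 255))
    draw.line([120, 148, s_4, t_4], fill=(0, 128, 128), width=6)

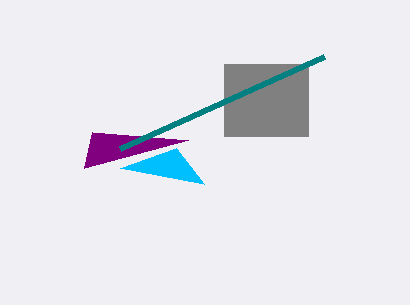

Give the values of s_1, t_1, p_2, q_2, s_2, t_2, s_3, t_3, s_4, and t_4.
s_1 = 84, t_1 = 168, p_2 = 224, q_2 = 64, s_2 = 308, t_2 = 136, s_3 = 176, t_3 = 148, s_4 = 324, t_4 = 56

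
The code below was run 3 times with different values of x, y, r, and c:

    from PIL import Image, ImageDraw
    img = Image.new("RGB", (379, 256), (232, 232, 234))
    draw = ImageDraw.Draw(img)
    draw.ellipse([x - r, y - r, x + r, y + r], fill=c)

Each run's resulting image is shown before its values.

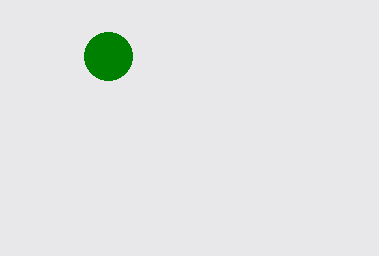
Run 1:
x = 108
y = 56
r = 24
c = 'green'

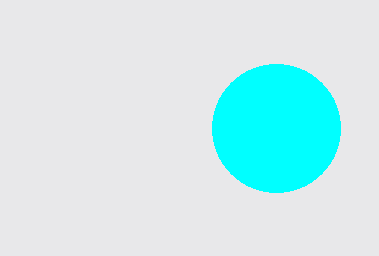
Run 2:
x = 276, y = 128, r = 64, c = 'cyan'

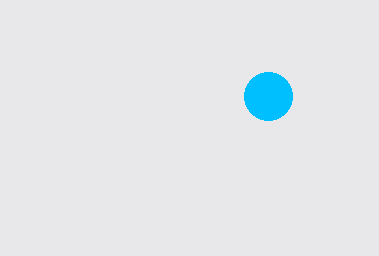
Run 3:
x = 268; y = 96; r = 24; c = 'deepskyblue'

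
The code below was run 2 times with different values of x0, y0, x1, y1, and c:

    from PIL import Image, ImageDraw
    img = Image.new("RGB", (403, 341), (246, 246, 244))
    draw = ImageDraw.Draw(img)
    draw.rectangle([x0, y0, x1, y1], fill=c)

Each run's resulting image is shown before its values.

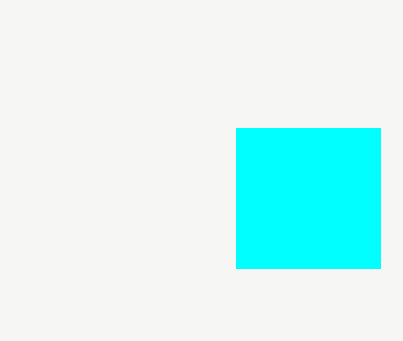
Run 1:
x0 = 236
y0 = 128
x1 = 380
y1 = 268
c = 'cyan'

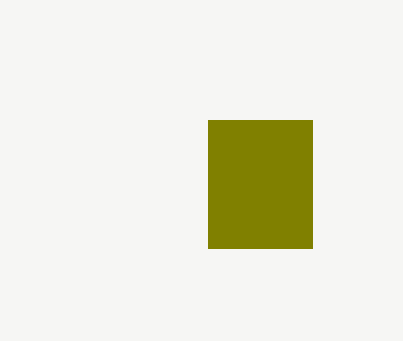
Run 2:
x0 = 208; y0 = 120; x1 = 312; y1 = 248; c = 'olive'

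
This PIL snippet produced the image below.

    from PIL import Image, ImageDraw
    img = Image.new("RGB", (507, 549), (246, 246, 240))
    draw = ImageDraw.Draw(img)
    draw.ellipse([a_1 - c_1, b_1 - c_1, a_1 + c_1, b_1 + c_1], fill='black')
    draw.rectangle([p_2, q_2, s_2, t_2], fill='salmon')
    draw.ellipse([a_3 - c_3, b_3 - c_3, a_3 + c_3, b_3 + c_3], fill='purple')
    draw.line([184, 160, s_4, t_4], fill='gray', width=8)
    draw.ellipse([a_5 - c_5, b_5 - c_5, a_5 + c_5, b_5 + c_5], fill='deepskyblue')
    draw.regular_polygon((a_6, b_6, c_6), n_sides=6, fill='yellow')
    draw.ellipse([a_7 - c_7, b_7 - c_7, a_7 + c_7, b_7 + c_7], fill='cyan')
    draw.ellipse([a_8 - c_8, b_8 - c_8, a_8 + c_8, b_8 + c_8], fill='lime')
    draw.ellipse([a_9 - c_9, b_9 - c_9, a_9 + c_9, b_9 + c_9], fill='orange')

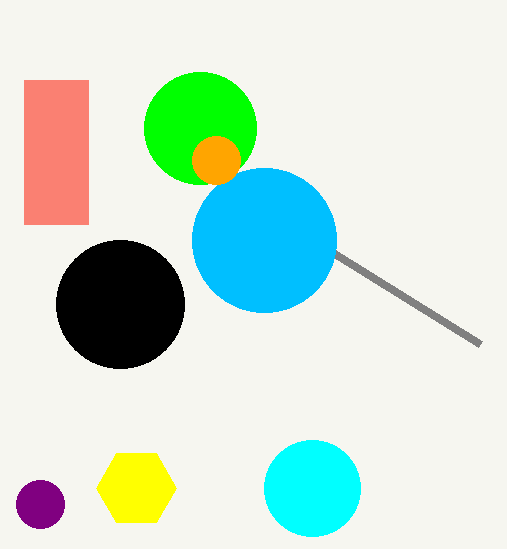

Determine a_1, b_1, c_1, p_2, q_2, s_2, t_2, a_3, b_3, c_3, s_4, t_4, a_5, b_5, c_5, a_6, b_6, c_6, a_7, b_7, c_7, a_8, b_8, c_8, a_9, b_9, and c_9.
a_1 = 120, b_1 = 304, c_1 = 64, p_2 = 24, q_2 = 80, s_2 = 88, t_2 = 224, a_3 = 40, b_3 = 504, c_3 = 24, s_4 = 480, t_4 = 344, a_5 = 264, b_5 = 240, c_5 = 72, a_6 = 136, b_6 = 488, c_6 = 40, a_7 = 312, b_7 = 488, c_7 = 48, a_8 = 200, b_8 = 128, c_8 = 56, a_9 = 216, b_9 = 160, c_9 = 24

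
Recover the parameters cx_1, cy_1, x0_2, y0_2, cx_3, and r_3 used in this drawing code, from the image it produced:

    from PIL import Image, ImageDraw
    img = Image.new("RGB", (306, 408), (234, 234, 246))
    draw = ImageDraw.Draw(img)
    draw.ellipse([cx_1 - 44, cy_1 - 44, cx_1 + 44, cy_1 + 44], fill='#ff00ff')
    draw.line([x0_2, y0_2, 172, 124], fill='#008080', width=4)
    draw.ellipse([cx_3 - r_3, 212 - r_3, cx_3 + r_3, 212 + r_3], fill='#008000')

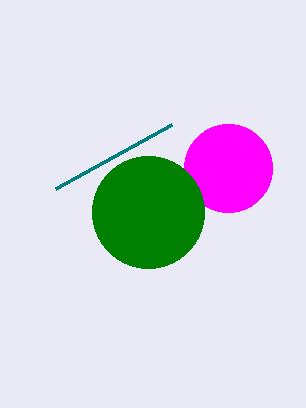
cx_1 = 228
cy_1 = 168
x0_2 = 56
y0_2 = 188
cx_3 = 148
r_3 = 56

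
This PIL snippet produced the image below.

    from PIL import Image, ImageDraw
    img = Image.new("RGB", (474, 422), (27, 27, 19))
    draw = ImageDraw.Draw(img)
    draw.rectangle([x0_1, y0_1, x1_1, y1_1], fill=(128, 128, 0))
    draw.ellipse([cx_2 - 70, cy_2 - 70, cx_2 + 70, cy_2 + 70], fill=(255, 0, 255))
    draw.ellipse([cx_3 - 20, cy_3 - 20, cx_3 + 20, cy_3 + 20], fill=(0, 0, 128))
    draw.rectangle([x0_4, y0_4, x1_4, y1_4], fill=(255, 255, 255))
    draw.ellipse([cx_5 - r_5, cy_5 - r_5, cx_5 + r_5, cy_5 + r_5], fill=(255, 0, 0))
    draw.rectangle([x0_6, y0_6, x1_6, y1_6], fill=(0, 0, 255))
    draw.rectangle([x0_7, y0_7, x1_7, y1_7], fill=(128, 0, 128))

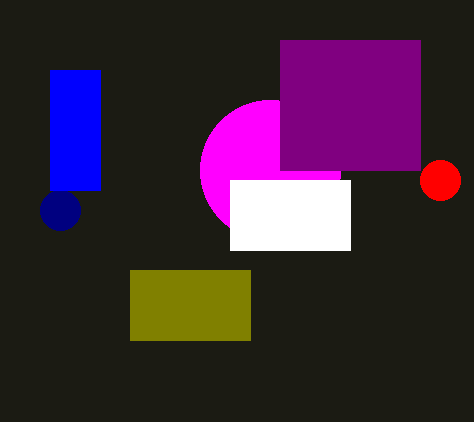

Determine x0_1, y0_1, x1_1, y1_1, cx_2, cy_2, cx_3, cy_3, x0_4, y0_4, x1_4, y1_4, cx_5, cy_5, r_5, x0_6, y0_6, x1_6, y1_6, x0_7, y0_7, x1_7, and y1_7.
x0_1 = 130; y0_1 = 270; x1_1 = 250; y1_1 = 340; cx_2 = 270; cy_2 = 170; cx_3 = 60; cy_3 = 210; x0_4 = 230; y0_4 = 180; x1_4 = 350; y1_4 = 250; cx_5 = 440; cy_5 = 180; r_5 = 20; x0_6 = 50; y0_6 = 70; x1_6 = 100; y1_6 = 190; x0_7 = 280; y0_7 = 40; x1_7 = 420; y1_7 = 170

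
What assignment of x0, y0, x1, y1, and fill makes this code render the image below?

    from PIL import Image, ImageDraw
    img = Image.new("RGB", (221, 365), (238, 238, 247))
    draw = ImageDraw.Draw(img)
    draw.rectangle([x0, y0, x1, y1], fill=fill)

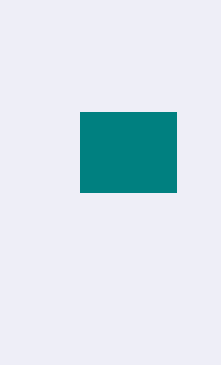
x0 = 80
y0 = 112
x1 = 176
y1 = 192
fill = 'teal'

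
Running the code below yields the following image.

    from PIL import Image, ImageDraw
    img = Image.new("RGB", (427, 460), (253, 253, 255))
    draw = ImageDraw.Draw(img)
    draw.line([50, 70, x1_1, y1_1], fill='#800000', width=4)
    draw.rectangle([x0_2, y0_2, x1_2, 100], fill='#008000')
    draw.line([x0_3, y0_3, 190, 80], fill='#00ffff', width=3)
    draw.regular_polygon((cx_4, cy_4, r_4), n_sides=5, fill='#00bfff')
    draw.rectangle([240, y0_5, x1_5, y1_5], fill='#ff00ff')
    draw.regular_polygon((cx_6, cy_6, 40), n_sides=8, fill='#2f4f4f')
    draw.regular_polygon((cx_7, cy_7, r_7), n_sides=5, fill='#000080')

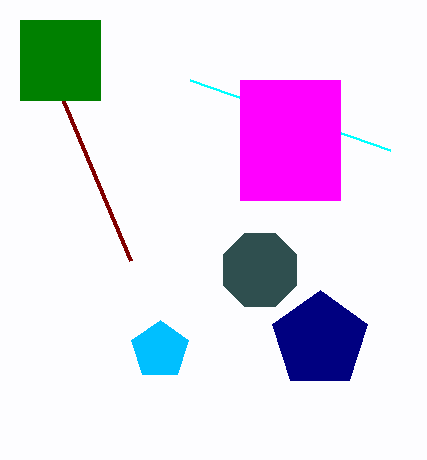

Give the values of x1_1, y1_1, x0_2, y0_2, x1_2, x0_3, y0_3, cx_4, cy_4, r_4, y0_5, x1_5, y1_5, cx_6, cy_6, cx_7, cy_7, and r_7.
x1_1 = 130, y1_1 = 260, x0_2 = 20, y0_2 = 20, x1_2 = 100, x0_3 = 390, y0_3 = 150, cx_4 = 160, cy_4 = 350, r_4 = 30, y0_5 = 80, x1_5 = 340, y1_5 = 200, cx_6 = 260, cy_6 = 270, cx_7 = 320, cy_7 = 340, r_7 = 50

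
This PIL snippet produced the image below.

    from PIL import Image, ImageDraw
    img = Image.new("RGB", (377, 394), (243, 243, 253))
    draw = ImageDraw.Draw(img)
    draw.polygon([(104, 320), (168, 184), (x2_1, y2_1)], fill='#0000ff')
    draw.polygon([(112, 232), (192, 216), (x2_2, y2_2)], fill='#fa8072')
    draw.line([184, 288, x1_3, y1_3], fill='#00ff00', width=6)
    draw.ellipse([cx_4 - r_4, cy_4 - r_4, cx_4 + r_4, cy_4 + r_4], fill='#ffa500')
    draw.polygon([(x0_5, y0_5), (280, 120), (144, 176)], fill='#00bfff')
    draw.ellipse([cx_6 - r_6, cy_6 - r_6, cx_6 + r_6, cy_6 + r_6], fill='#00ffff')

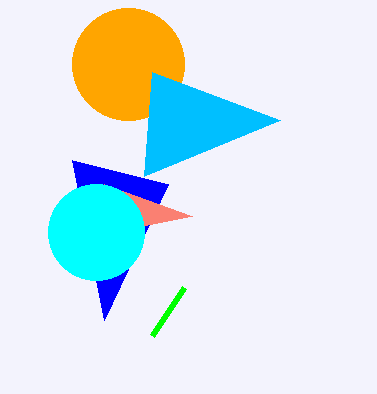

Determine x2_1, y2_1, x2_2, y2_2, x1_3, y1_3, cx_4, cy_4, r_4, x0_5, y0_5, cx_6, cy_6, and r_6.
x2_1 = 72, y2_1 = 160, x2_2 = 104, y2_2 = 184, x1_3 = 152, y1_3 = 336, cx_4 = 128, cy_4 = 64, r_4 = 56, x0_5 = 152, y0_5 = 72, cx_6 = 96, cy_6 = 232, r_6 = 48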